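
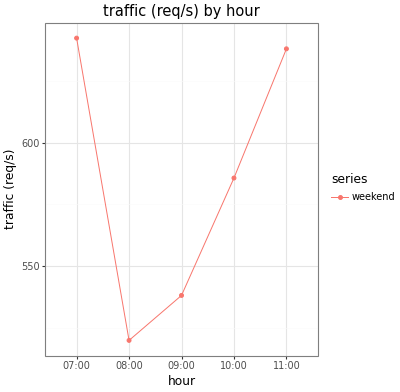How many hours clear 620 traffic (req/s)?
2

Above 620: 07:00, 11:00.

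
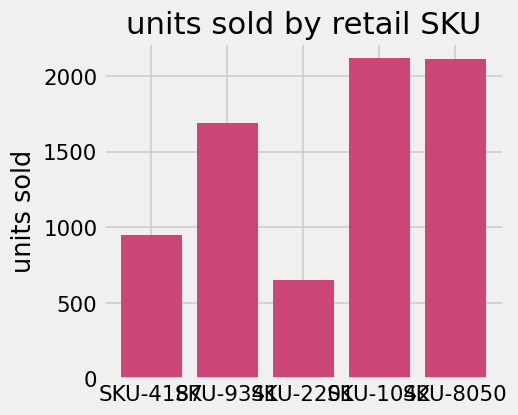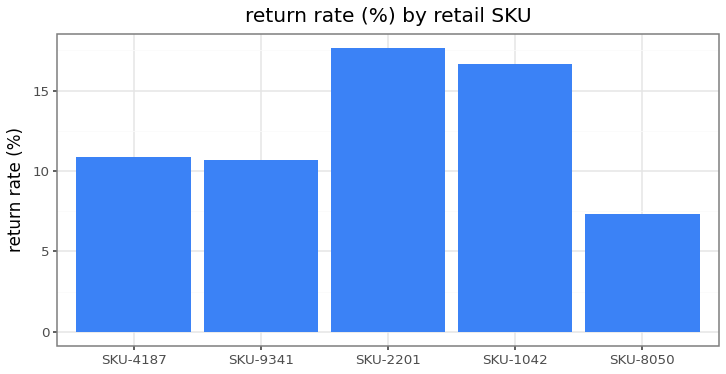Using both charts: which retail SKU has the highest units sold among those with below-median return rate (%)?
Chart 2 median return rate (%) ≈ 10; below-median retail SKUs: SKU-9341, SKU-8050. Among those, SKU-8050 has the highest units sold (≈ 2200).

SKU-8050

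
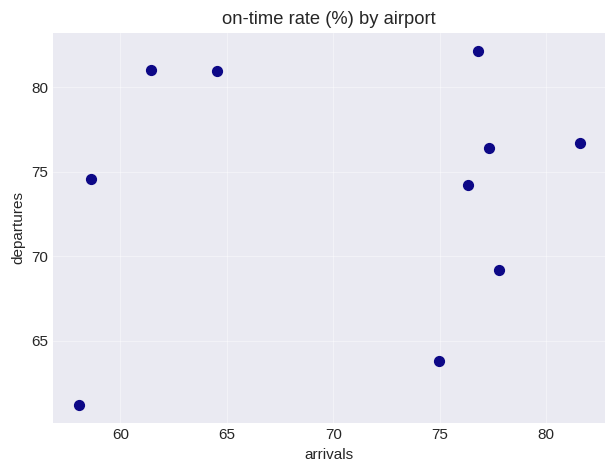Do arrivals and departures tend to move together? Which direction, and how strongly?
no clear correlation

Points are roughly uncorrelated; weak (|r| ≈ 0.1).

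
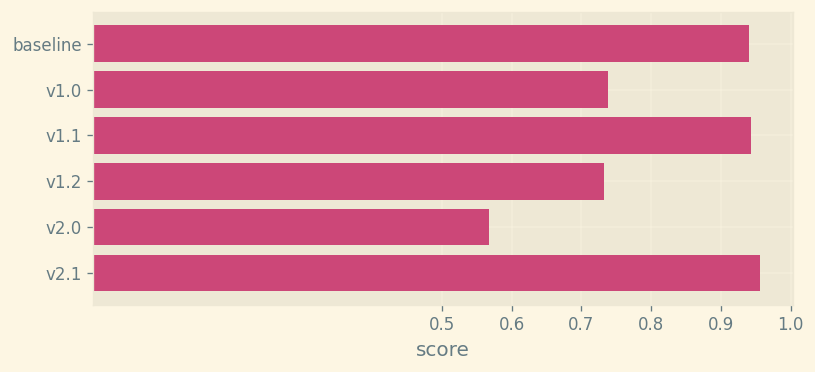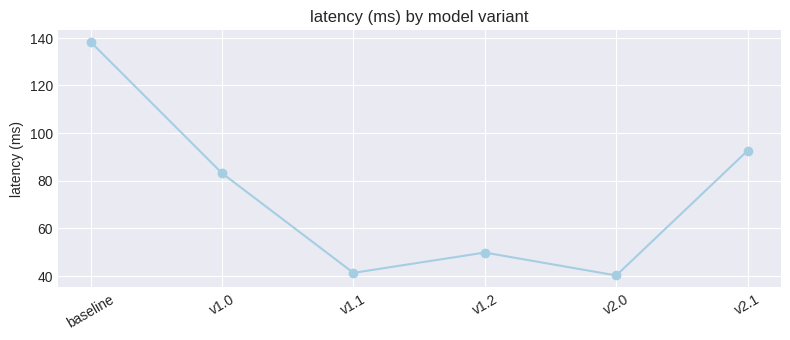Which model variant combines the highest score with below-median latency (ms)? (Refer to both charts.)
v1.1

Chart 2 median latency (ms) ≈ 60; below-median model variants: v1.1, v1.2, v2.0. Among those, v1.1 has the highest score (≈ 0.9).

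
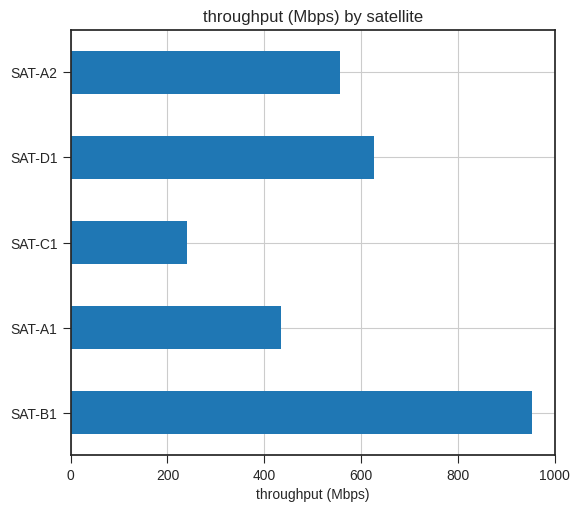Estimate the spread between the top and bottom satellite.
Max SAT-B1 ≈ 1000, min SAT-C1 ≈ 200; range ≈ 800.

≈ 800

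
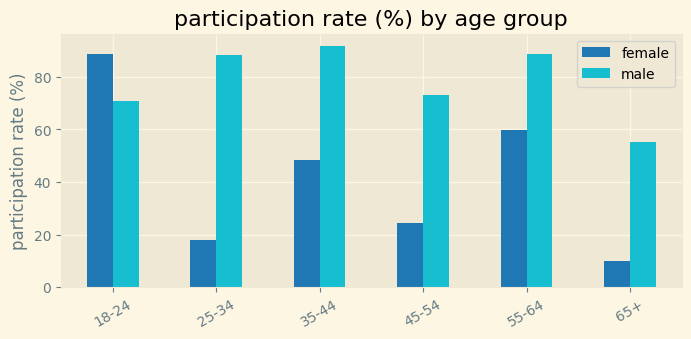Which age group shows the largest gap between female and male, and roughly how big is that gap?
25-34, ≈ 70 %

25-34: female ≈ 20, male ≈ 90 → gap ≈ 70. Next-largest (45-54) is only ≈ 50.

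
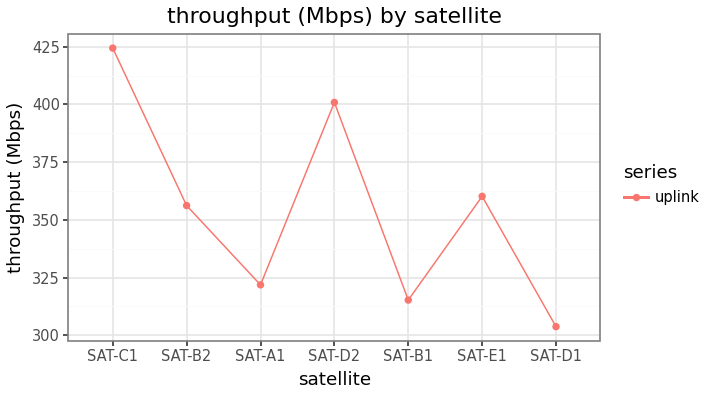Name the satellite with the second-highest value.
SAT-D2

Top 3: SAT-C1 ≈ 420, SAT-D2 ≈ 400, SAT-E1 ≈ 360.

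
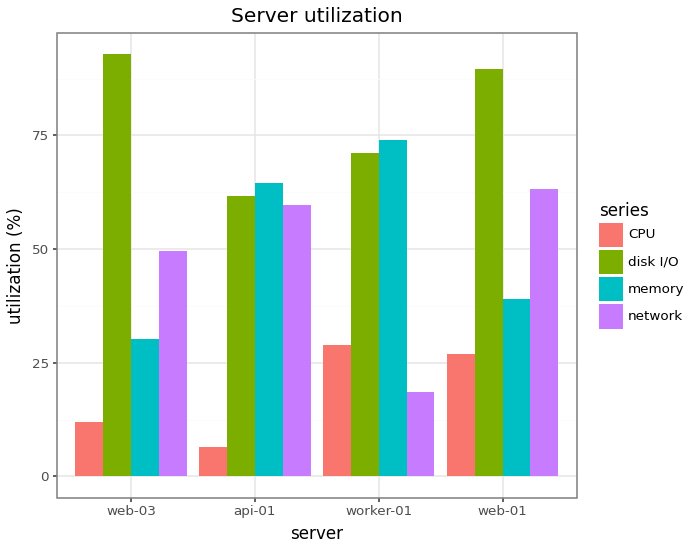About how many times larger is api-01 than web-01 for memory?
≈ 1.5×

api-01 ≈ 60, web-01 ≈ 40; 60/40 ≈ 1.5.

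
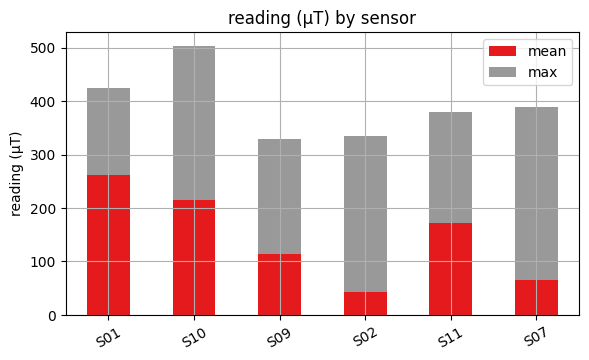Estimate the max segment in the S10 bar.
max top ≈ 500, bottom ≈ 200; segment ≈ 300.

≈ 300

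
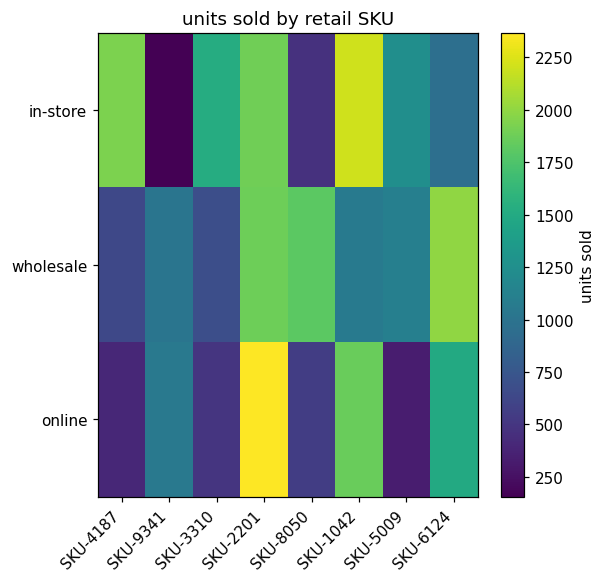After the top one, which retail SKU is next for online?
Top 3 for online: SKU-2201 ≈ 2400, SKU-1042 ≈ 1800, SKU-6124 ≈ 1600.

SKU-1042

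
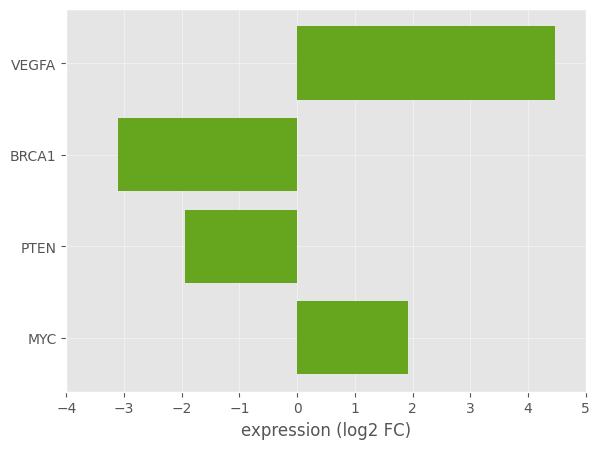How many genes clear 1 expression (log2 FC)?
Above 1: VEGFA, MYC.

2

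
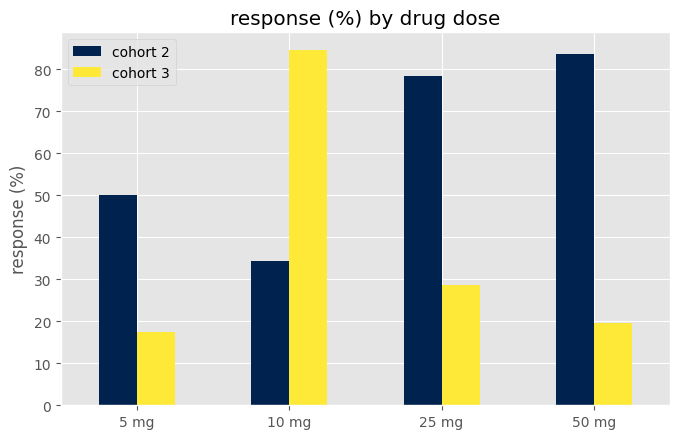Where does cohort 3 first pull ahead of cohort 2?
5 mg: cohort 3 ≈ 20 vs cohort 2 ≈ 50 (not yet); 10 mg: cohort 3 ≈ 80 vs cohort 2 ≈ 30 (first crossover).

10 mg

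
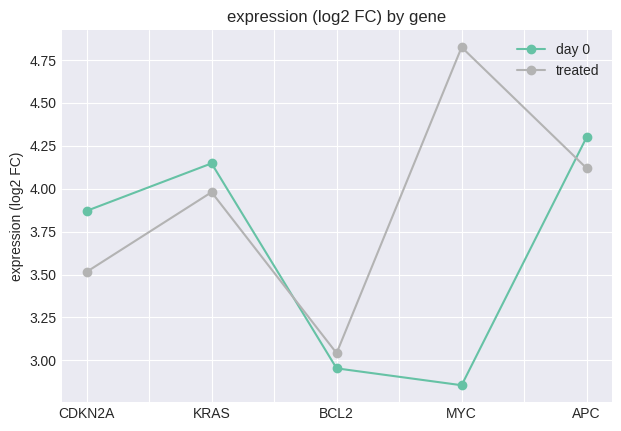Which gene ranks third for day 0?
Top 4 for day 0: APC ≈ 4.4, KRAS ≈ 4.2, CDKN2A ≈ 3.8, BCL2 ≈ 3.0.

CDKN2A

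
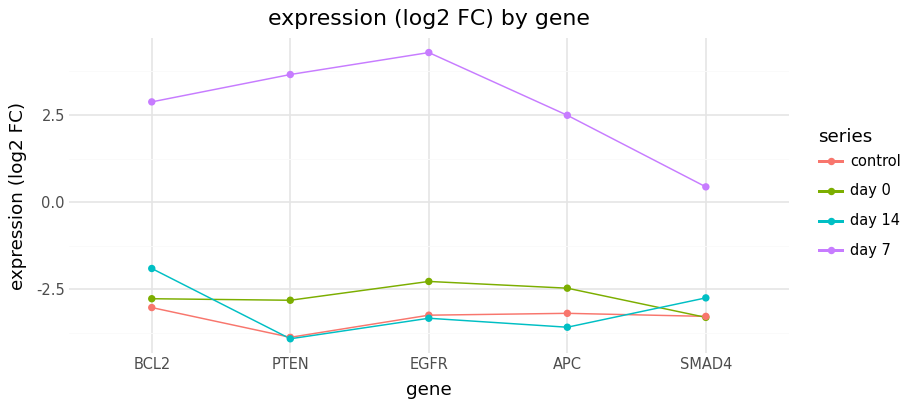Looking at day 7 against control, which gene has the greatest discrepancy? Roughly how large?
PTEN: day 7 ≈ 4, control ≈ -4 → gap ≈ 8. Next-largest (EGFR) is only ≈ 7.

PTEN, ≈ 8 log2 FC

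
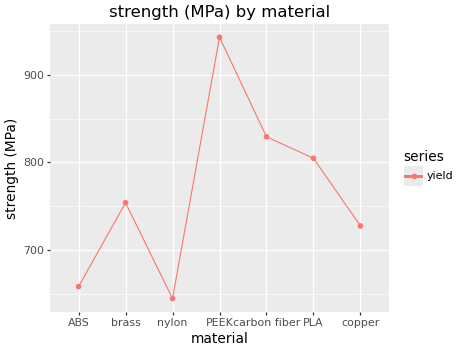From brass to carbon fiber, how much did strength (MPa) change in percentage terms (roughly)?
≈ +10%

brass ≈ 750, carbon fiber ≈ 825; (825 − 750) / 750 ≈ +10%.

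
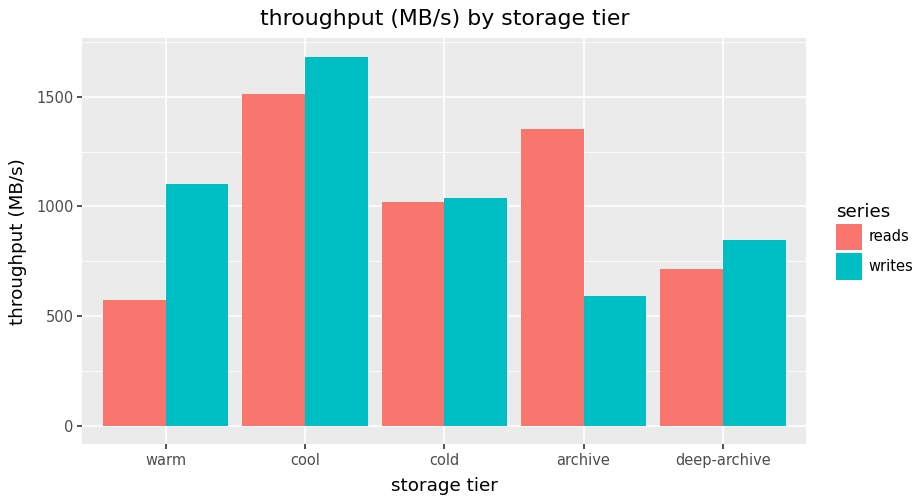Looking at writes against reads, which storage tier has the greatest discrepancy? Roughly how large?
archive, ≈ 800 MB/s

archive: writes ≈ 600, reads ≈ 1400 → gap ≈ 800. Next-largest (warm) is only ≈ 600.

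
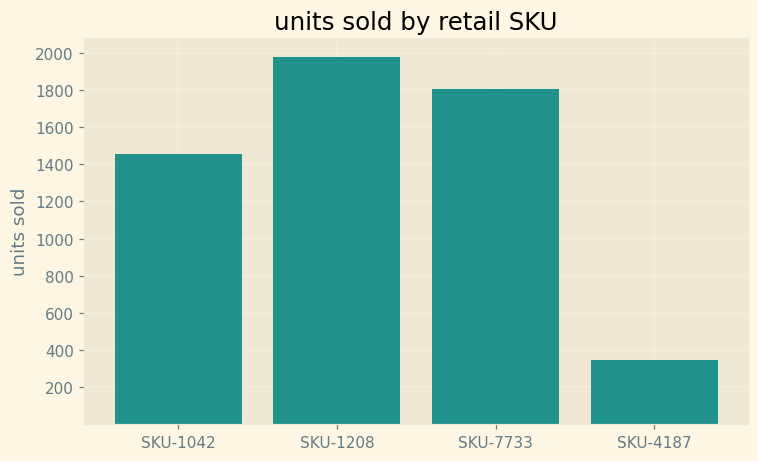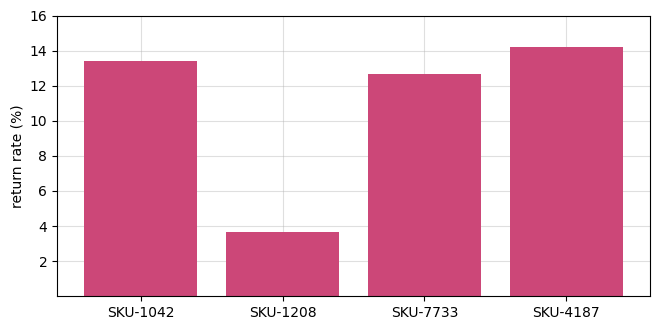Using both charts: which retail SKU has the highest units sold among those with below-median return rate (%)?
SKU-1208

Chart 2 median return rate (%) ≈ 14; below-median retail SKUs: SKU-1208, SKU-7733. Among those, SKU-1208 has the highest units sold (≈ 2000).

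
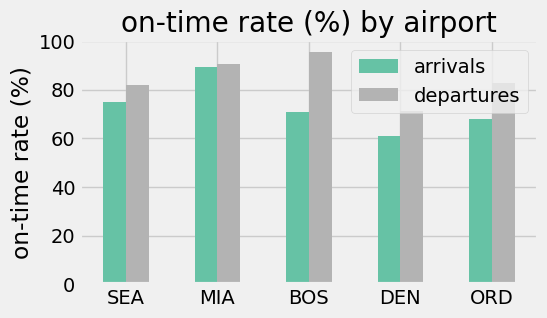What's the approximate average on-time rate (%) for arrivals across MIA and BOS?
(90 + 70) / 2 ≈ 80.

≈ 80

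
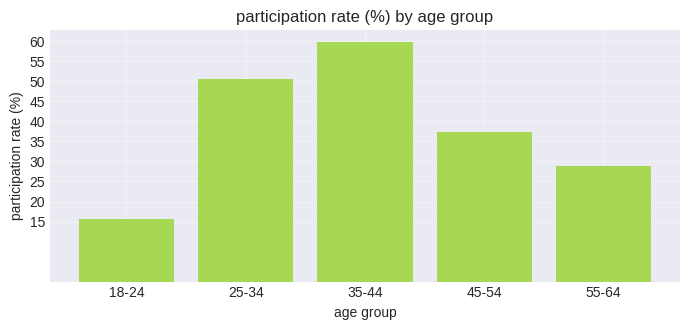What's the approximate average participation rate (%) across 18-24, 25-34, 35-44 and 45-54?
(15 + 50 + 60 + 35) / 4 ≈ 40.

≈ 40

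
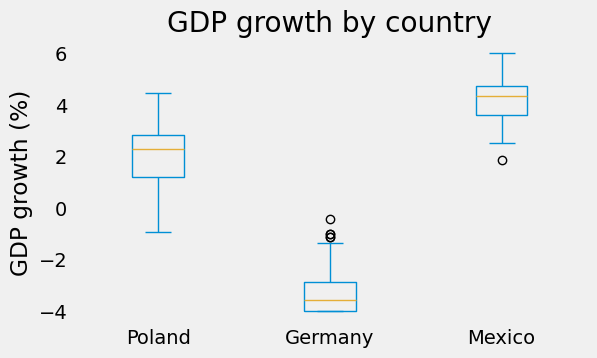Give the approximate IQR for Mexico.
Q3 ≈ 5, Q1 ≈ 4; IQR ≈ 1.

≈ 1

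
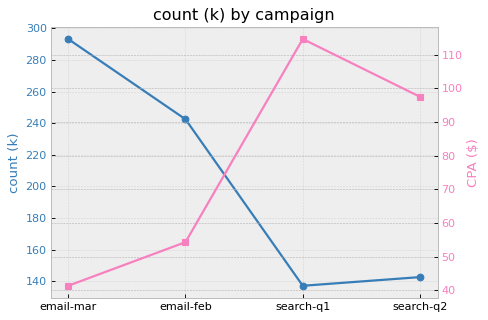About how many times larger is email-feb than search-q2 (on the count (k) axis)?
≈ 1.71×

email-feb ≈ 240, search-q2 ≈ 140; 240/140 ≈ 1.71.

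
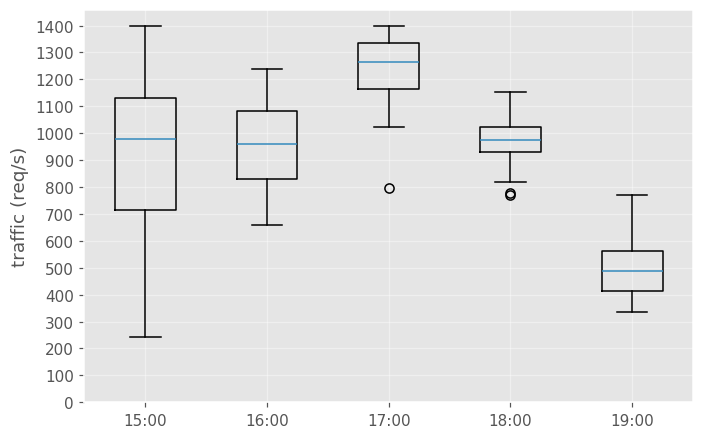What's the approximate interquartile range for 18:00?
≈ 100

Q3 ≈ 1000, Q1 ≈ 900; IQR ≈ 100.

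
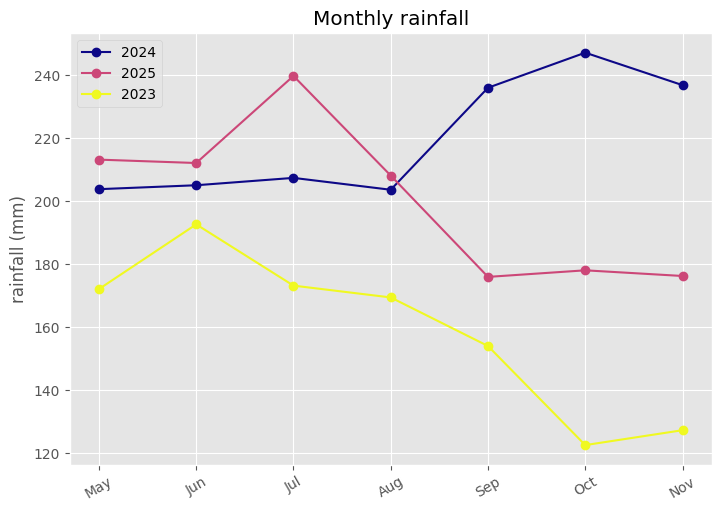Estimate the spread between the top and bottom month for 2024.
Max Oct ≈ 240, min Aug ≈ 200; range ≈ 40.

≈ 40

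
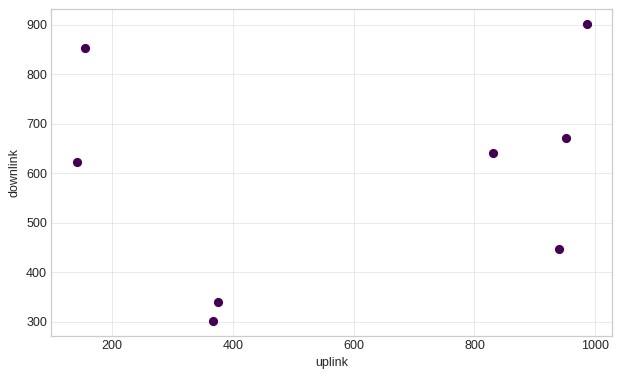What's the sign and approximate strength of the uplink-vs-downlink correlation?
no clear correlation

Points are roughly uncorrelated; weak (|r| ≈ 0.2).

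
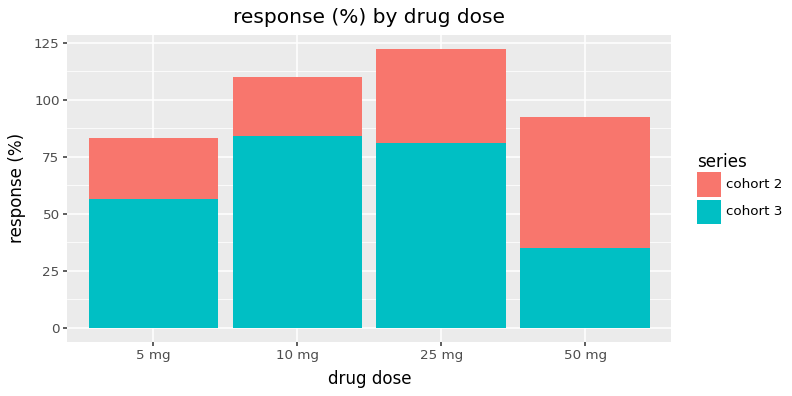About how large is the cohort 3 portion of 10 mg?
≈ 80

cohort 3 top ≈ 80, bottom ≈ 0; segment ≈ 80.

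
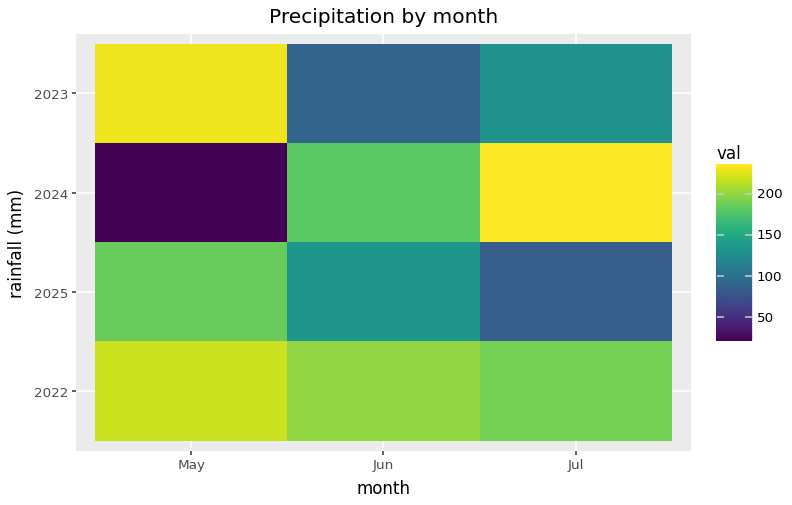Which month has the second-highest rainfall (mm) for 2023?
Top 3 for 2023: May ≈ 240, Jul ≈ 140, Jun ≈ 100.

Jul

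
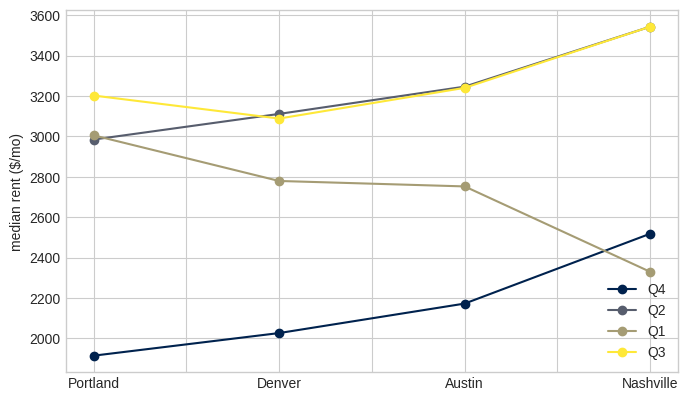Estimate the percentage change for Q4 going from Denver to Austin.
Denver ≈ 2000, Austin ≈ 2200; (2200 − 2000) / 2000 ≈ +10%.

≈ +10%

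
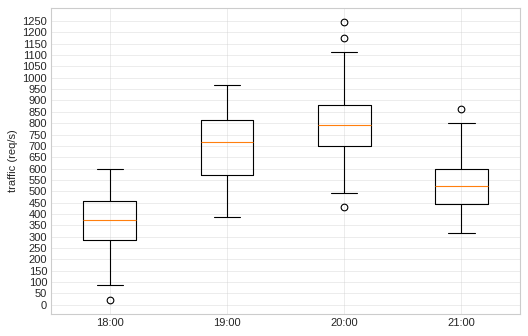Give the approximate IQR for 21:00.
Q3 ≈ 600, Q1 ≈ 450; IQR ≈ 150.

≈ 150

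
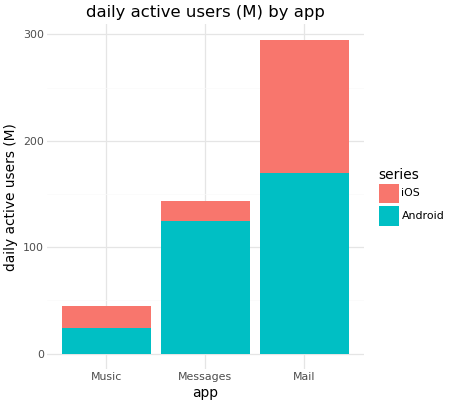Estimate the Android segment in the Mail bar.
≈ 175

Android top ≈ 175, bottom ≈ 0; segment ≈ 175.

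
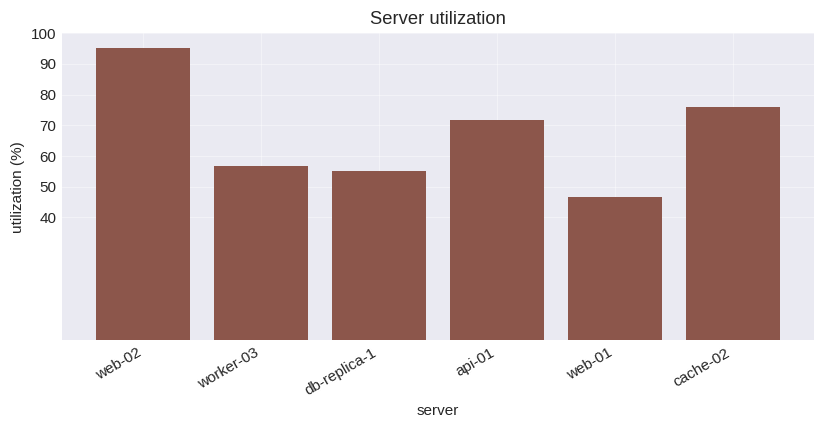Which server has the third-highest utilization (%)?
Top 4: web-02 ≈ 100, cache-02 ≈ 80, api-01 ≈ 70, worker-03 ≈ 60.

api-01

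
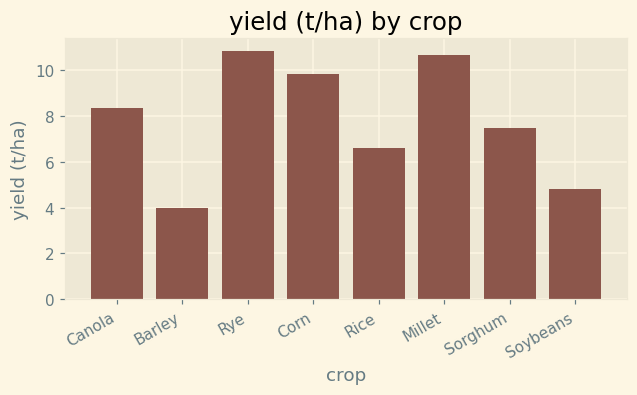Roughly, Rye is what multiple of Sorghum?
≈ 1.57×

Rye ≈ 11, Sorghum ≈ 7; 11/7 ≈ 1.57.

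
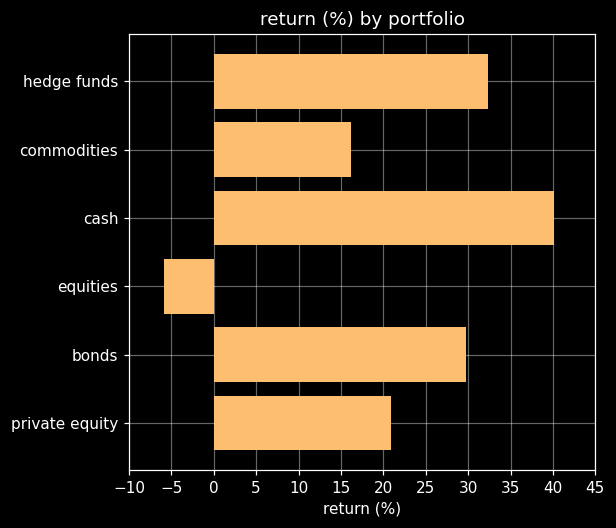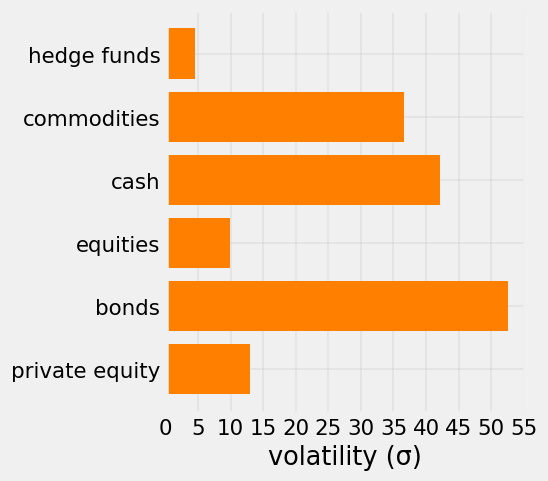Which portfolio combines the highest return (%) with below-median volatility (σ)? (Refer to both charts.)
hedge funds

Chart 2 median volatility (σ) ≈ 25; below-median portfolios: hedge funds, equities, private equity. Among those, hedge funds has the highest return (%) (≈ 30).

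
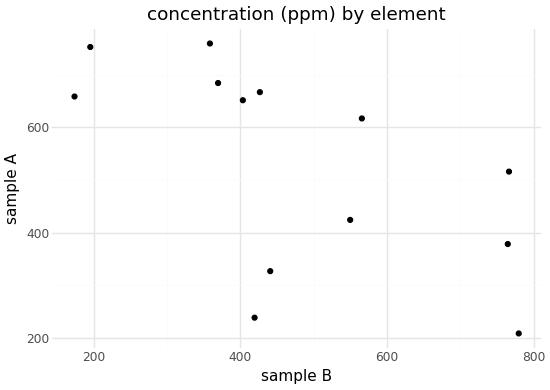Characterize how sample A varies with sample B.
Points are negatively correlated; moderate (|r| ≈ 0.6).

negative, moderate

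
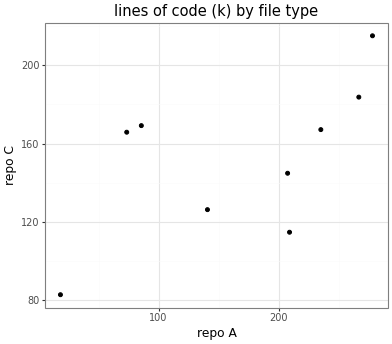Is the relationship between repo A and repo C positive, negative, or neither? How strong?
Points are positively correlated; moderate (|r| ≈ 0.6).

positive, moderate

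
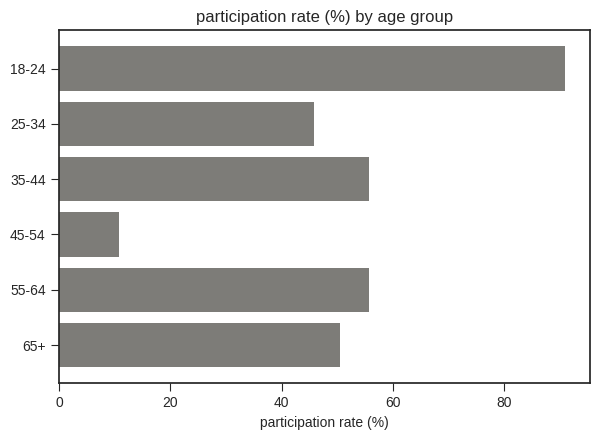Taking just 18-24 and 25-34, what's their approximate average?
(90 + 50) / 2 ≈ 70.

≈ 70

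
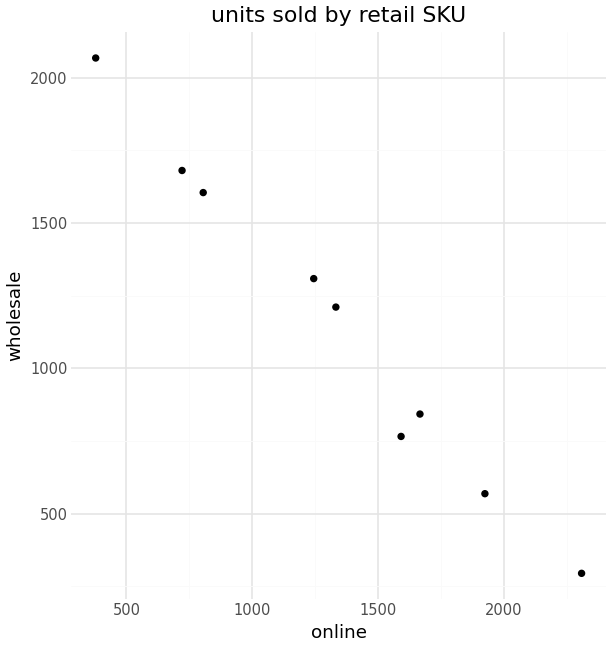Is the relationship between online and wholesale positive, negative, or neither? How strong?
Points are negatively correlated; strong (|r| ≈ 1.0).

negative, strong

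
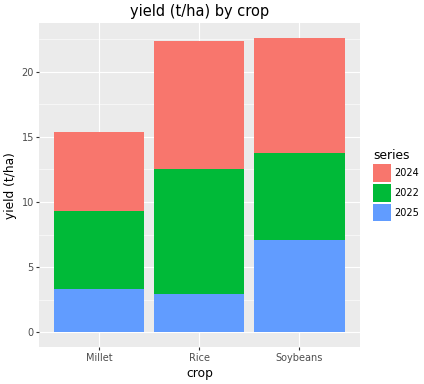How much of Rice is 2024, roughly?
≈ 10

2024 top ≈ 22, bottom ≈ 12; segment ≈ 10.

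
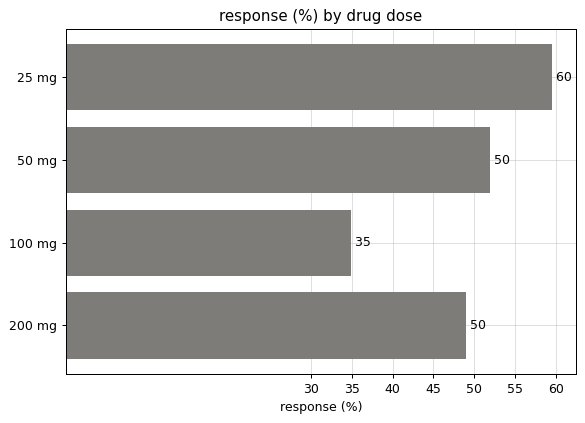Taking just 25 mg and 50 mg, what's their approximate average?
≈ 55

(60 + 50) / 2 ≈ 55.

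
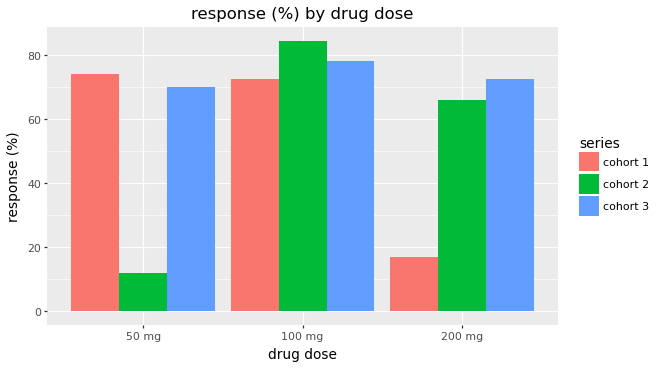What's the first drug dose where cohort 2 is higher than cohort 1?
50 mg: cohort 2 ≈ 10 vs cohort 1 ≈ 70 (not yet); 100 mg: cohort 2 ≈ 80 vs cohort 1 ≈ 70 (first crossover).

100 mg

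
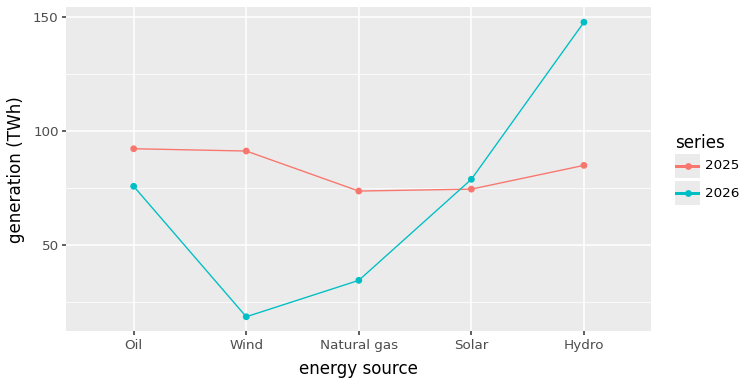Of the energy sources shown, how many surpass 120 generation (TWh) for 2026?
1

Above 120: Hydro.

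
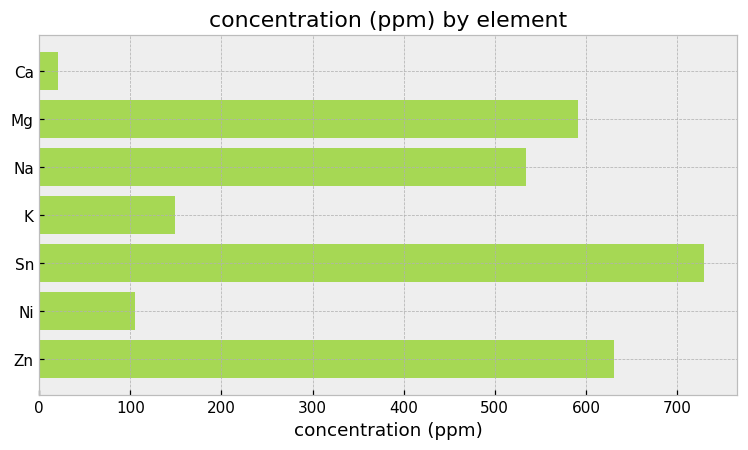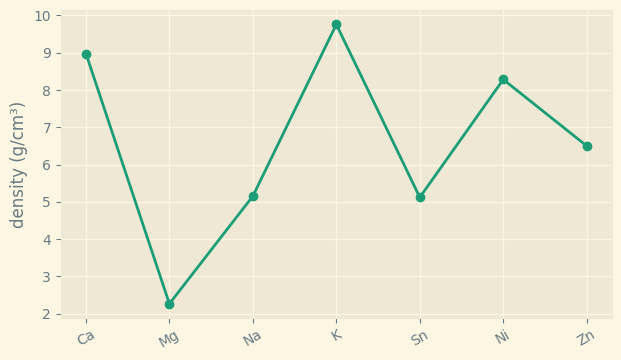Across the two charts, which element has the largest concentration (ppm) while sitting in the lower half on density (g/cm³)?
Chart 2 median density (g/cm³) ≈ 7; below-median elements: Mg, Na, Sn. Among those, Sn has the highest concentration (ppm) (≈ 700).

Sn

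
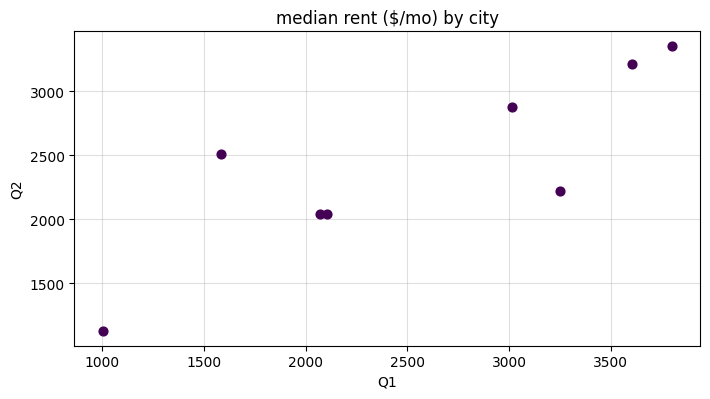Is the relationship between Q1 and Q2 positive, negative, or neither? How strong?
Points are positively correlated; strong (|r| ≈ 0.8).

positive, strong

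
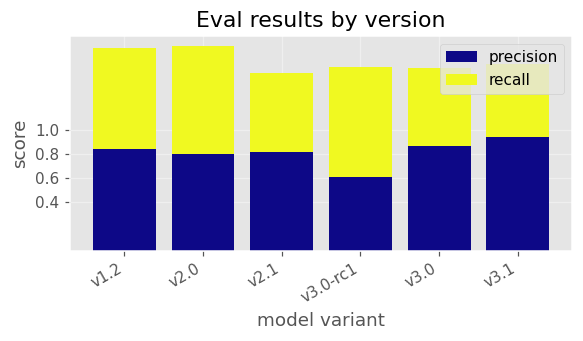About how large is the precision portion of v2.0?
precision top ≈ 0.8, bottom ≈ 0.0; segment ≈ 0.8.

≈ 0.8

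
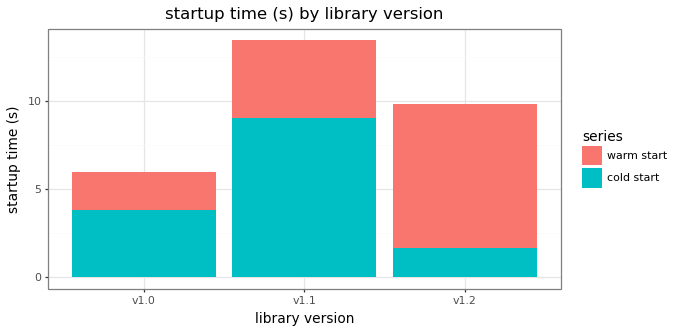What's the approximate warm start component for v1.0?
warm start top ≈ 6, bottom ≈ 4; segment ≈ 2.

≈ 2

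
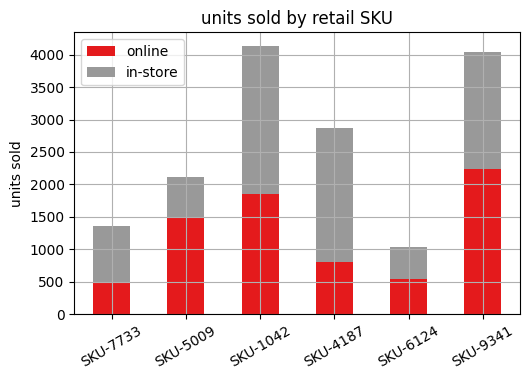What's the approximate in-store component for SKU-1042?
≈ 2000

in-store top ≈ 4000, bottom ≈ 2000; segment ≈ 2000.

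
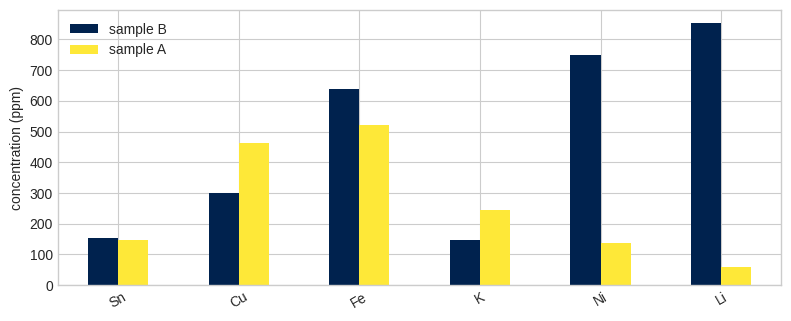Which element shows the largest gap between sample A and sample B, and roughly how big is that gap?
Li: sample A ≈ 100, sample B ≈ 900 → gap ≈ 800. Next-largest (Ni) is only ≈ 600.

Li, ≈ 800 ppm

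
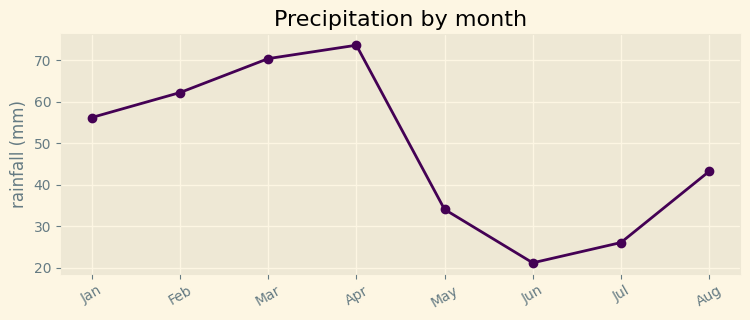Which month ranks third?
Top 4: Apr ≈ 75, Mar ≈ 70, Feb ≈ 60, Jan ≈ 55.

Feb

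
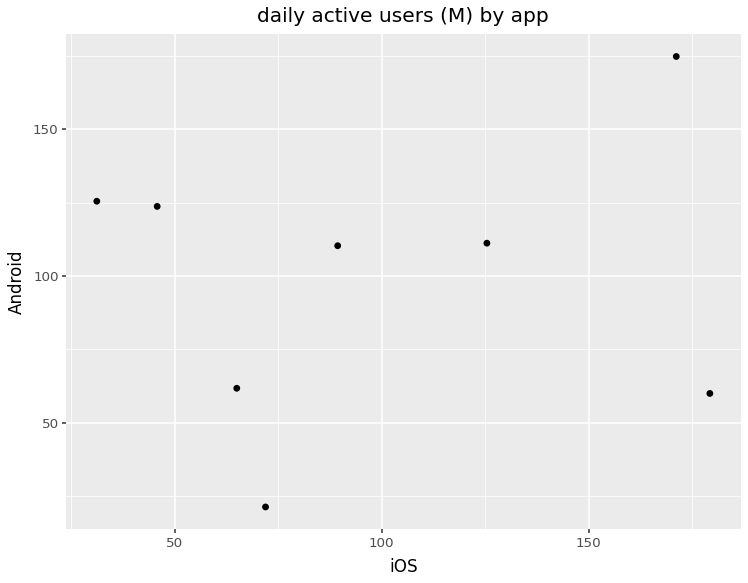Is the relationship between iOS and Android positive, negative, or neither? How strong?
no clear correlation

Points are roughly uncorrelated; weak (|r| ≈ 0.1).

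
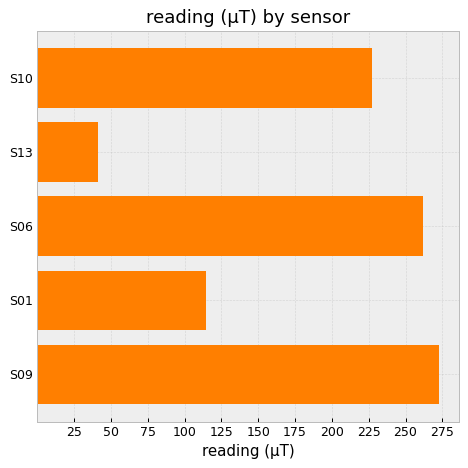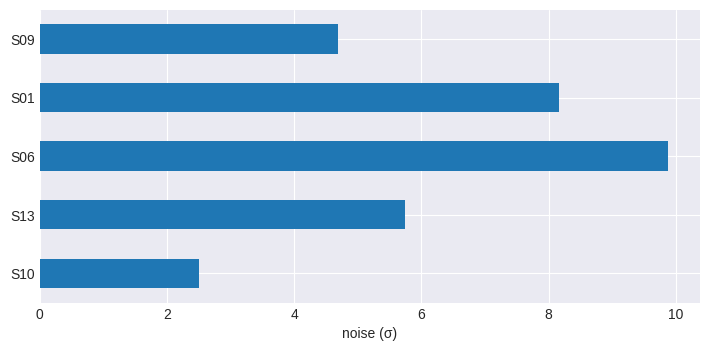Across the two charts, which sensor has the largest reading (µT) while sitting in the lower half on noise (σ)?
S09

Chart 2 median noise (σ) ≈ 6; below-median sensors: S10, S09. Among those, S09 has the highest reading (µT) (≈ 275).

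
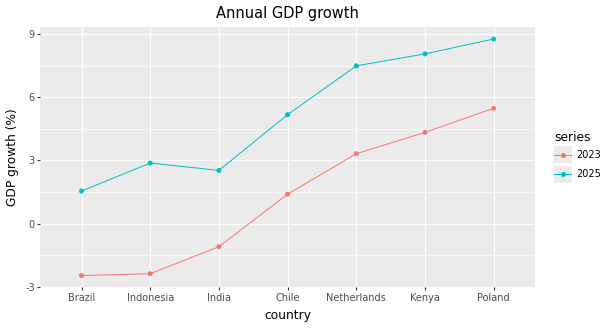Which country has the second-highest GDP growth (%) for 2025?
Top 3 for 2025: Poland ≈ 9, Kenya ≈ 8, Netherlands ≈ 7.

Kenya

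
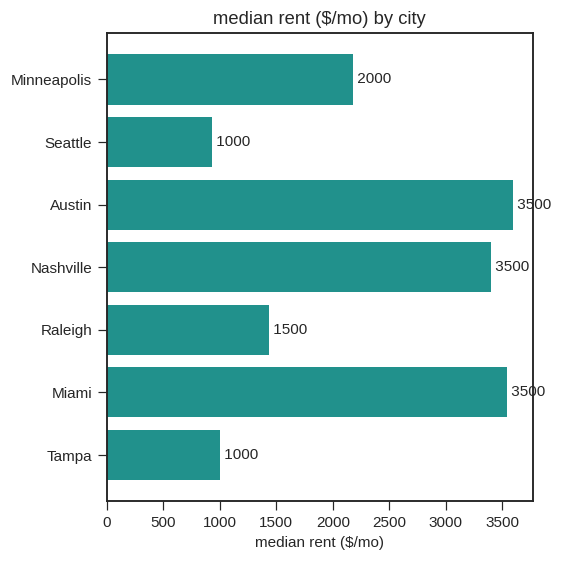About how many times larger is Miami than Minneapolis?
≈ 1.75×

Miami ≈ 3500, Minneapolis ≈ 2000; 3500/2000 ≈ 1.75.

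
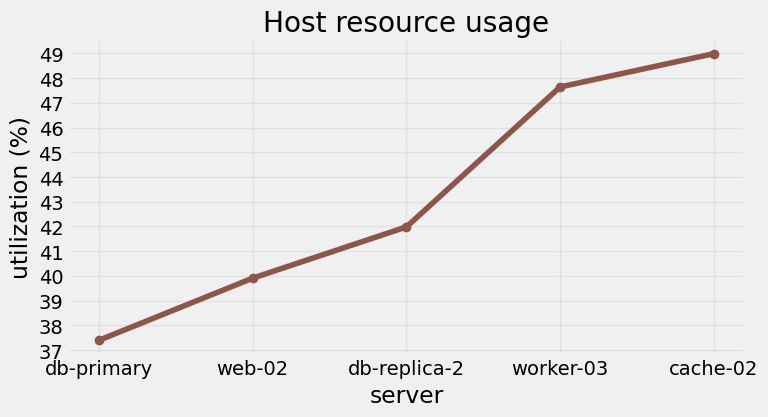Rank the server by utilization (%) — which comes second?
Top 3: cache-02 ≈ 49, worker-03 ≈ 48, db-replica-2 ≈ 42.

worker-03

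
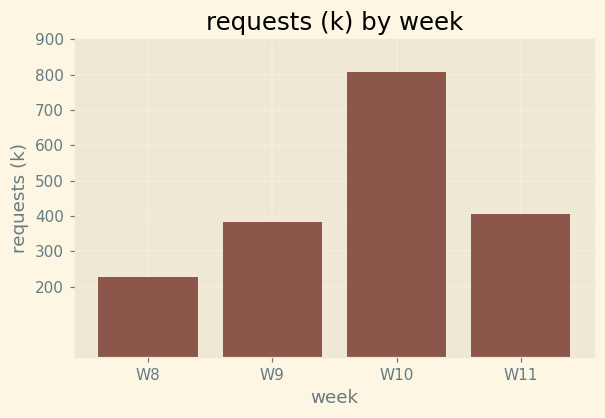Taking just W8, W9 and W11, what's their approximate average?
(200 + 400 + 400) / 3 ≈ 333.

≈ 333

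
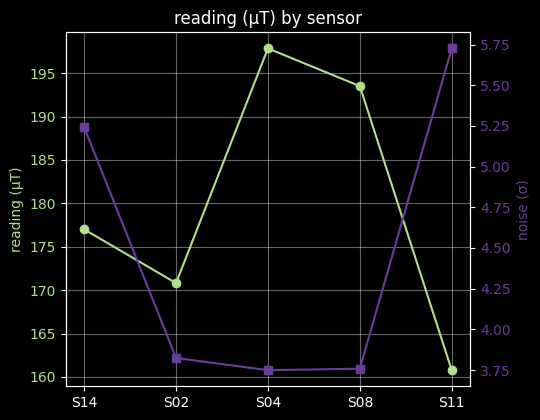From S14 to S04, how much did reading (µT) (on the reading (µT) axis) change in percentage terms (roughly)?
≈ +14.3%

S14 ≈ 175, S04 ≈ 200; (200 − 175) / 175 ≈ +14.3%.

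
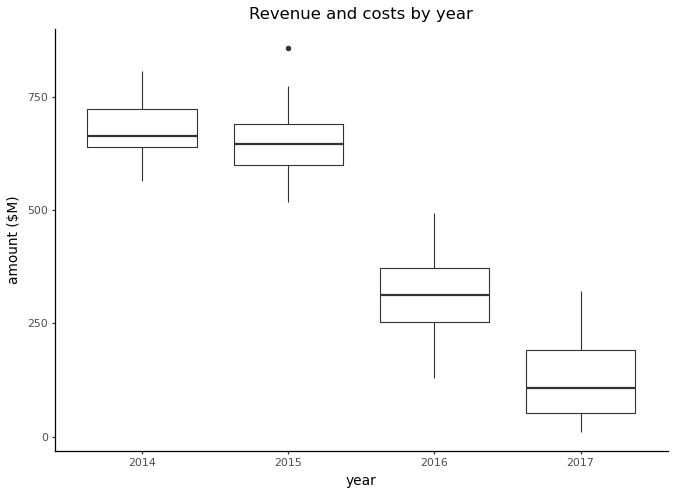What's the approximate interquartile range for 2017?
Q3 ≈ 200, Q1 ≈ 50; IQR ≈ 150.

≈ 150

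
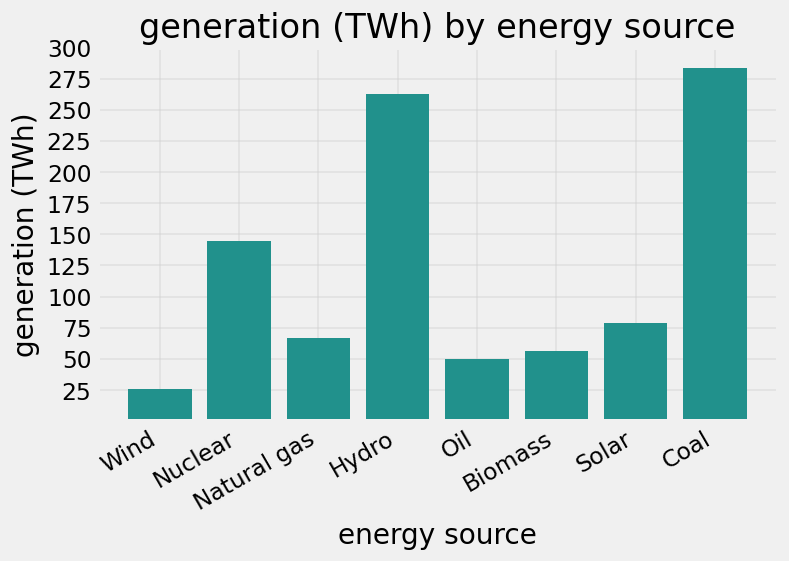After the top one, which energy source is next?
Hydro

Top 3: Coal ≈ 275, Hydro ≈ 250, Nuclear ≈ 150.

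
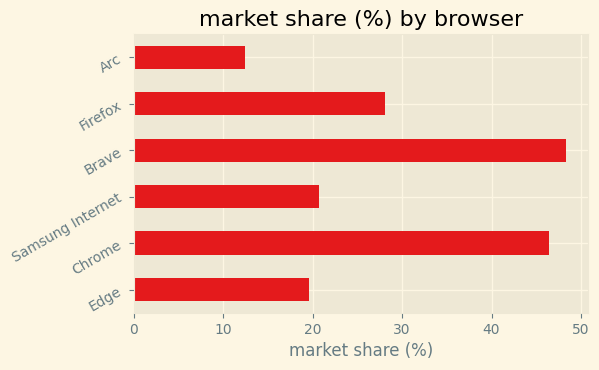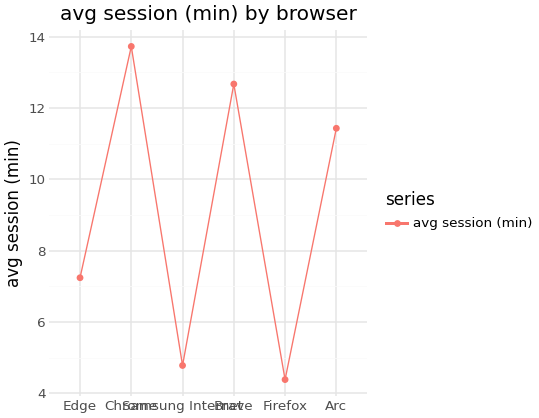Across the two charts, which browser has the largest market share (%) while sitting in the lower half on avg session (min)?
Chart 2 median avg session (min) ≈ 10; below-median browsers: Edge, Samsung Internet, Firefox. Among those, Firefox has the highest market share (%) (≈ 30).

Firefox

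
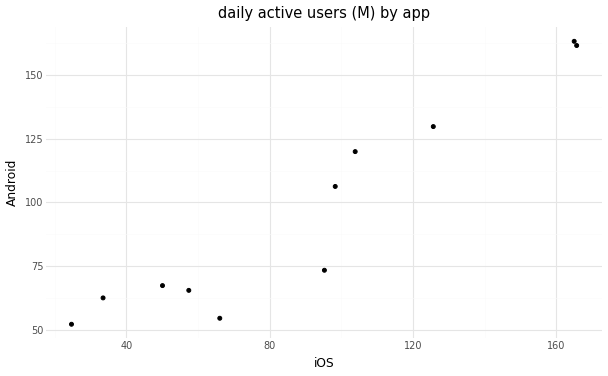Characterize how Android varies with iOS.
Points are positively correlated; strong (|r| ≈ 0.9).

positive, strong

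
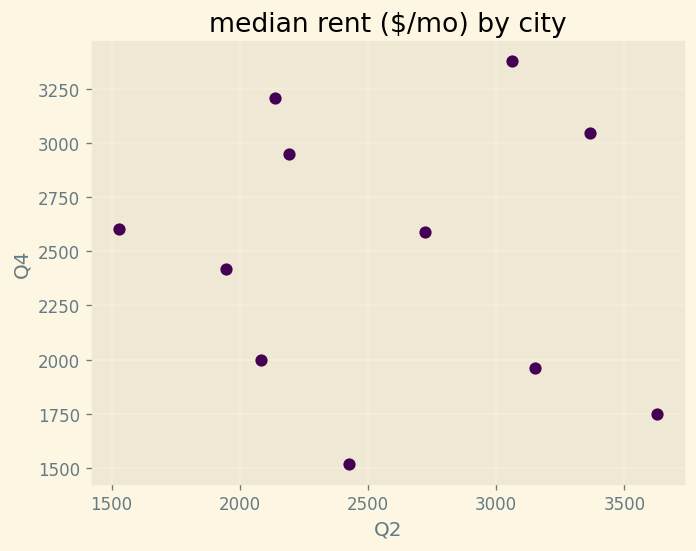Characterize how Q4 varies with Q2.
Points are roughly uncorrelated; weak (|r| ≈ 0.1).

no clear correlation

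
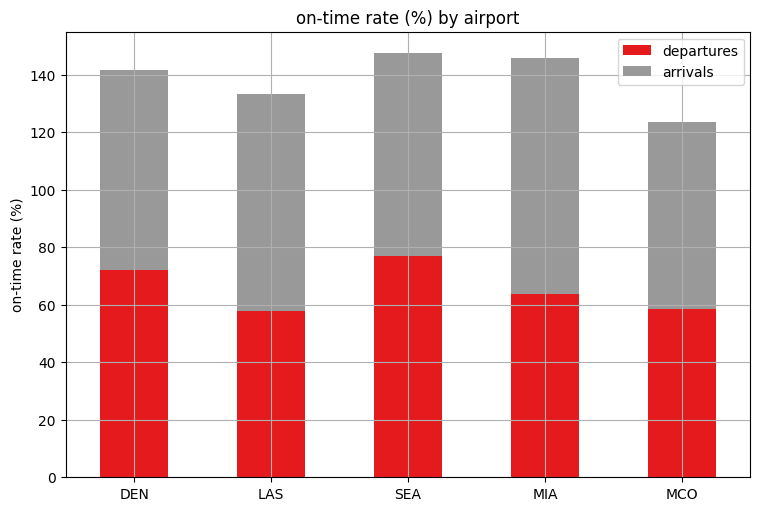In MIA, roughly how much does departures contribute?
departures top ≈ 60, bottom ≈ 0; segment ≈ 60.

≈ 60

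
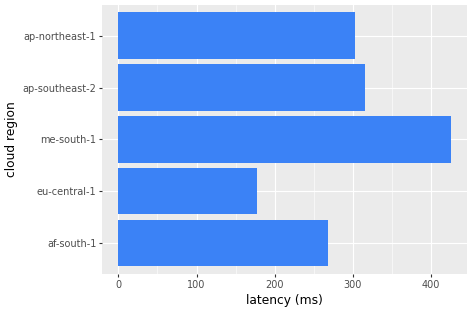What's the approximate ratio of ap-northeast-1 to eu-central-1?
ap-northeast-1 ≈ 300, eu-central-1 ≈ 200; 300/200 ≈ 1.5.

≈ 1.5×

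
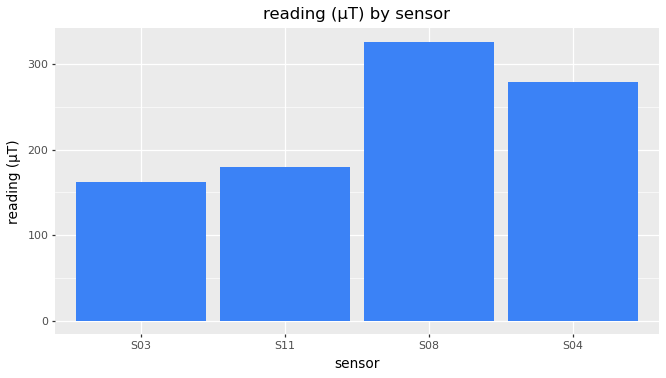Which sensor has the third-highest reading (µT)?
S11

Top 4: S08 ≈ 350, S04 ≈ 300, S11 ≈ 200, S03 ≈ 150.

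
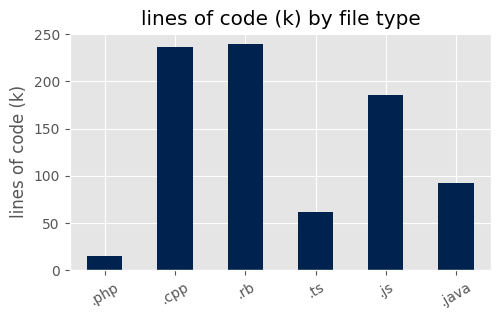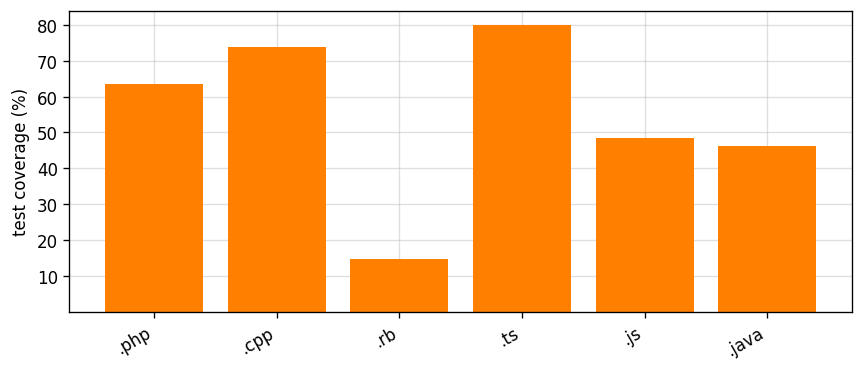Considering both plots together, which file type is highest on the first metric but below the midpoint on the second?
.rb

Chart 2 median test coverage (%) ≈ 60; below-median file types: .rb, .js, .java. Among those, .rb has the highest lines of code (k) (≈ 250).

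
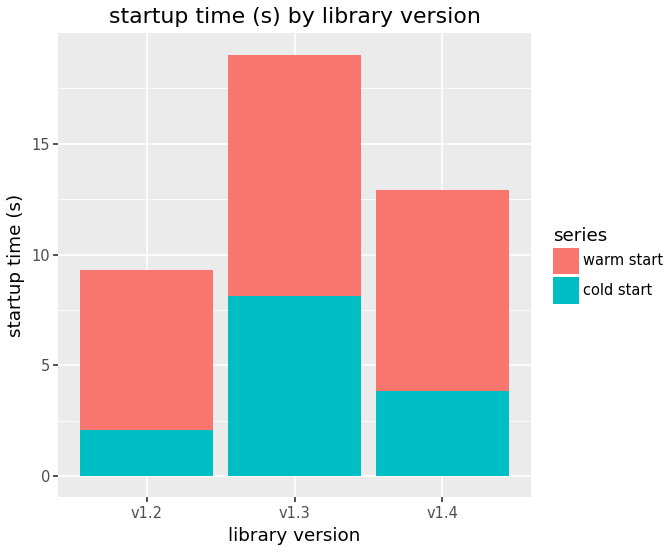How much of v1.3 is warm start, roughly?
≈ 12

warm start top ≈ 20, bottom ≈ 8; segment ≈ 12.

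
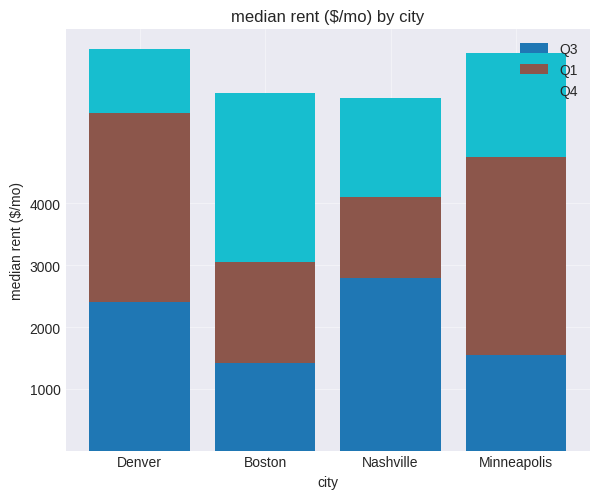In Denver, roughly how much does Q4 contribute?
≈ 1000

Q4 top ≈ 6000, bottom ≈ 5000; segment ≈ 1000.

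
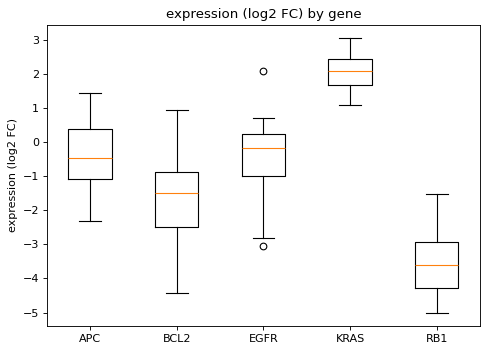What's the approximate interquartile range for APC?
≈ 1.5

Q3 ≈ 0.5, Q1 ≈ -1.0; IQR ≈ 1.5.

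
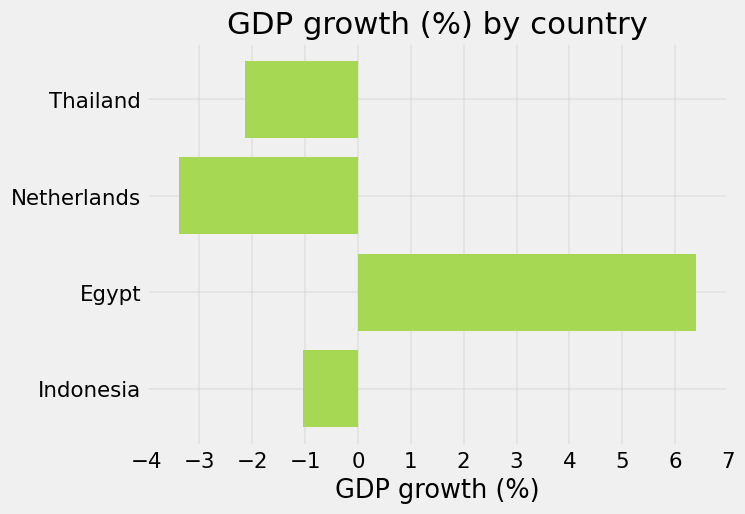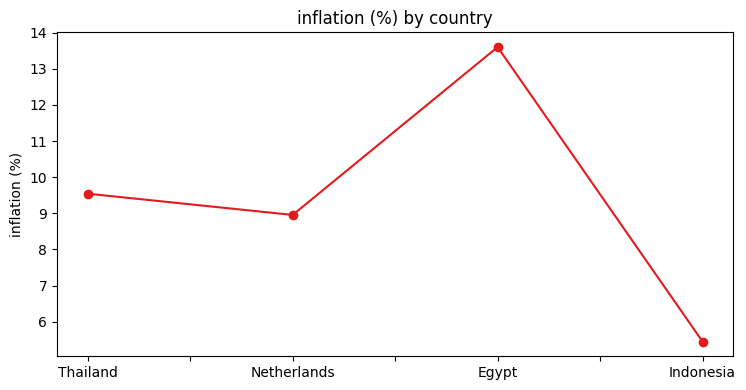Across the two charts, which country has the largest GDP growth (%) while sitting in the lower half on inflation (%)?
Indonesia

Chart 2 median inflation (%) ≈ 10; below-median countries: Netherlands, Indonesia. Among those, Indonesia has the highest GDP growth (%) (≈ -1).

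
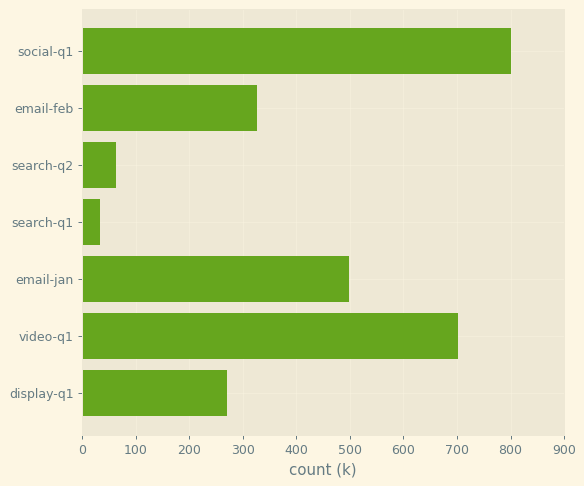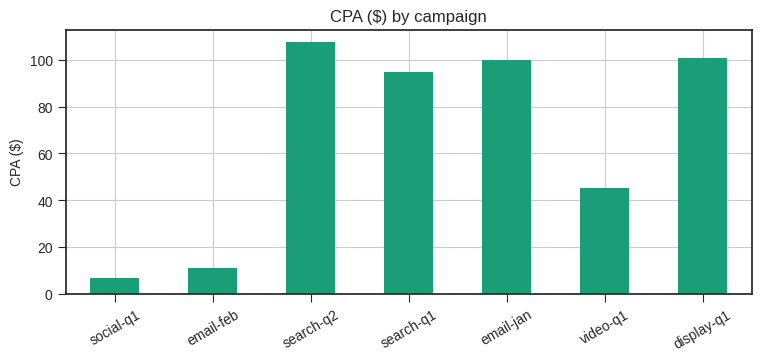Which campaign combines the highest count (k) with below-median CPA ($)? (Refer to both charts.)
Chart 2 median CPA ($) ≈ 90; below-median campaigns: social-q1, email-feb, video-q1. Among those, social-q1 has the highest count (k) (≈ 800).

social-q1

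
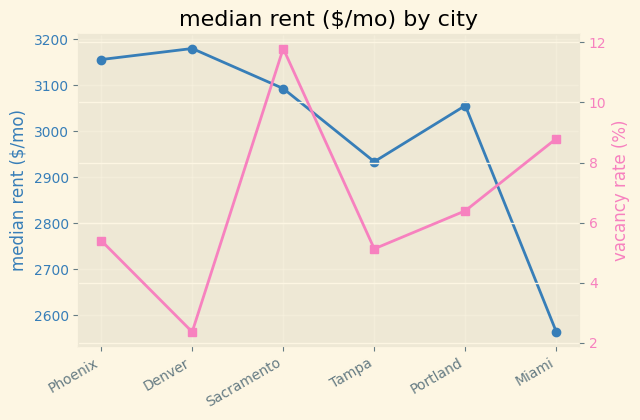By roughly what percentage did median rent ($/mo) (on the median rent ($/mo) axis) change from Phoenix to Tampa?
Phoenix ≈ 3200, Tampa ≈ 2900; (2900 − 3200) / 3200 ≈ -9.4%.

≈ -9.4%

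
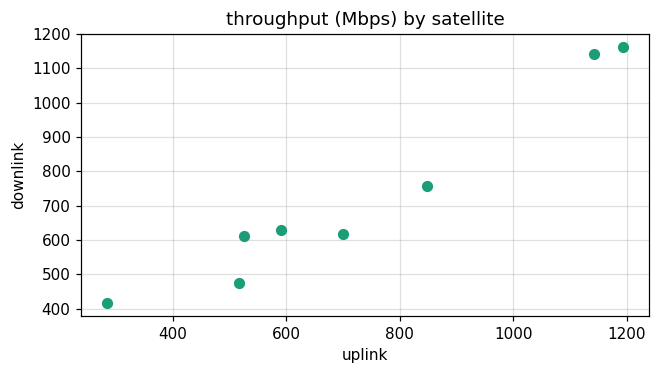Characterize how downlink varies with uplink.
positive, strong

Points are positively correlated; strong (|r| ≈ 1.0).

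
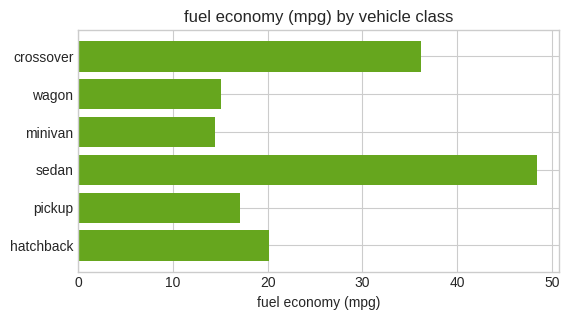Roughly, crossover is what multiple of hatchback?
crossover ≈ 35, hatchback ≈ 20; 35/20 ≈ 1.75.

≈ 1.75×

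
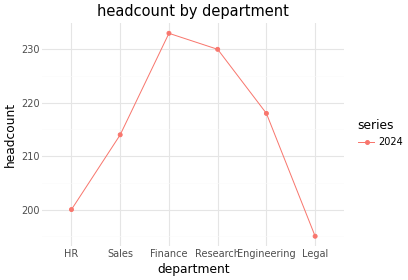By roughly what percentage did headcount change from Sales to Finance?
Sales ≈ 215, Finance ≈ 235; (235 − 215) / 215 ≈ +9.3%.

≈ +9.3%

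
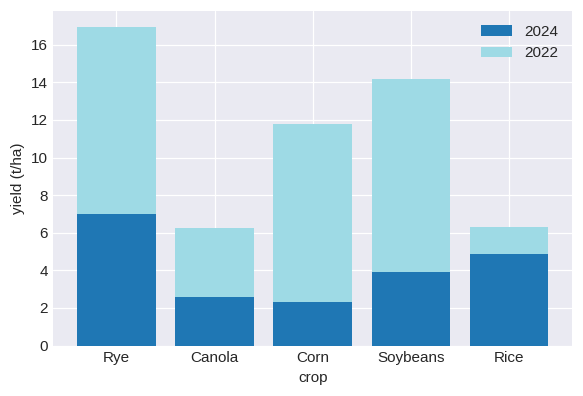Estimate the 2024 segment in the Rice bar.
≈ 4

2024 top ≈ 4, bottom ≈ 0; segment ≈ 4.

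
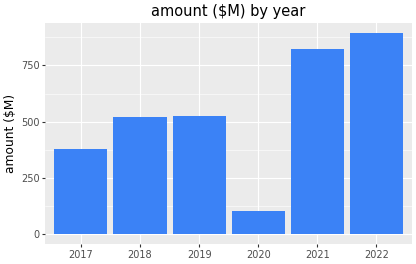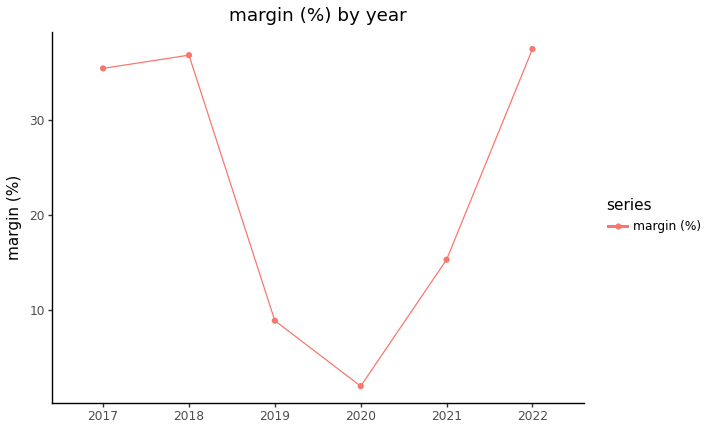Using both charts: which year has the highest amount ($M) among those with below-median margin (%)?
Chart 2 median margin (%) ≈ 25; below-median years: 2019, 2020, 2021. Among those, 2021 has the highest amount ($M) (≈ 800).

2021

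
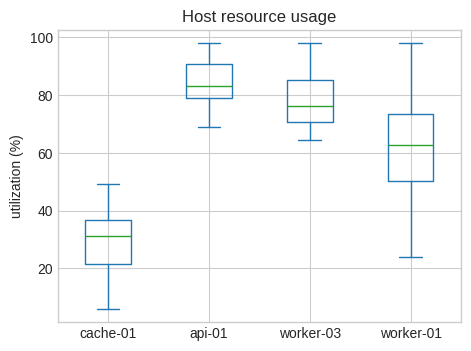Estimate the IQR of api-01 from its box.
Q3 ≈ 90, Q1 ≈ 80; IQR ≈ 10.

≈ 10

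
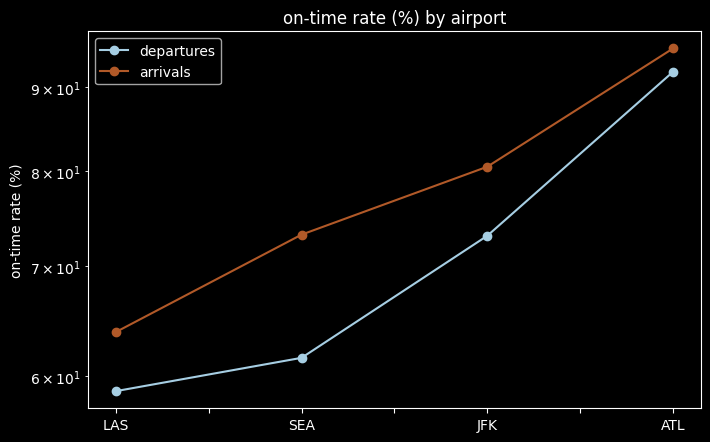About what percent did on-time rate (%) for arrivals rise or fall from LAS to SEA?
≈ +15.4%

LAS ≈ 65, SEA ≈ 75; (75 − 65) / 65 ≈ +15.4%.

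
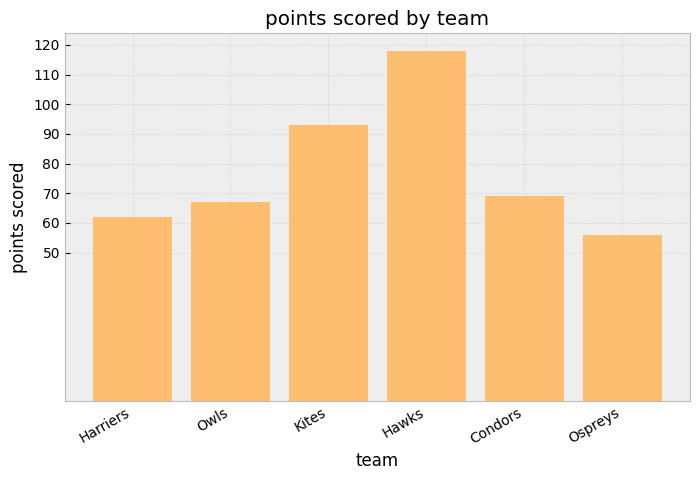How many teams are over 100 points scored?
Above 100: Hawks.

1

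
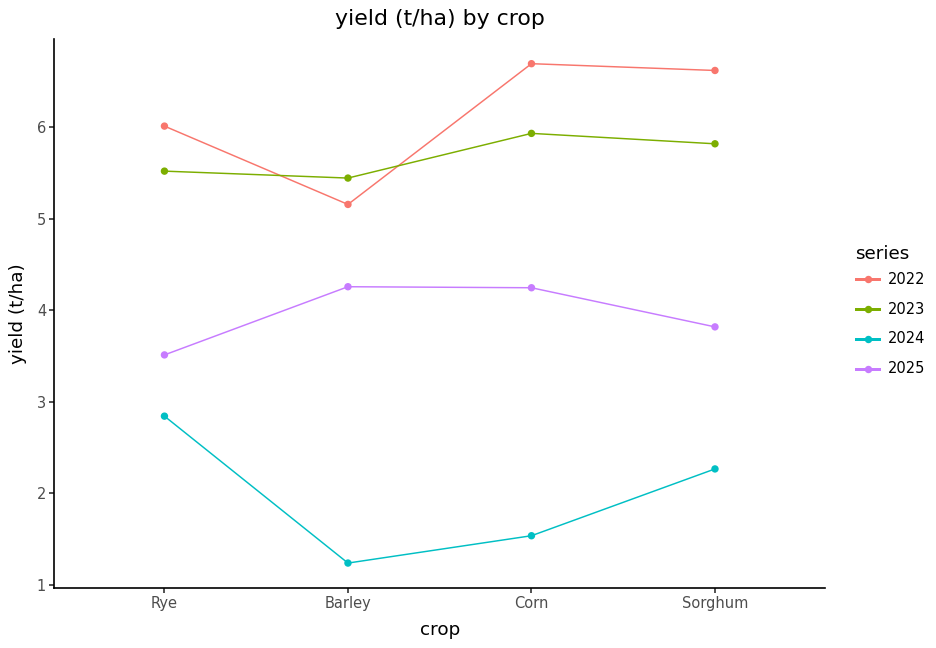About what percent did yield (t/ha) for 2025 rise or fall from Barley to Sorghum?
≈ -11.1%

Barley ≈ 4.5, Sorghum ≈ 4.0; (4.0 − 4.5) / 4.5 ≈ -11.1%.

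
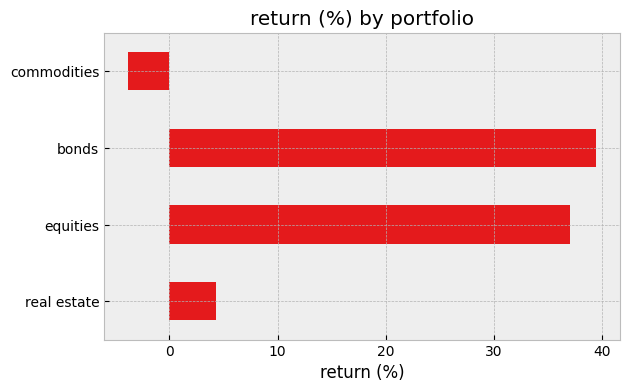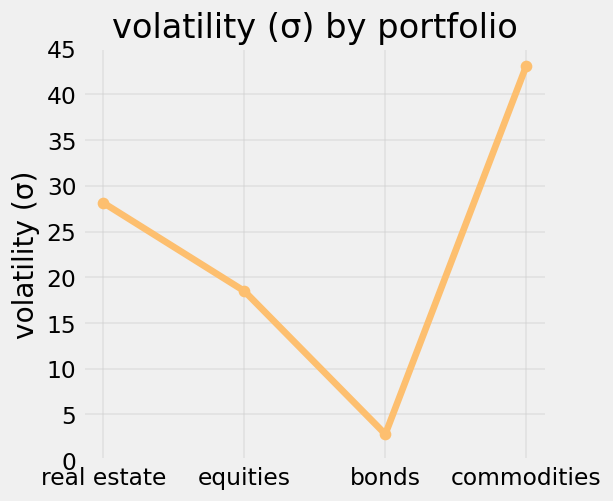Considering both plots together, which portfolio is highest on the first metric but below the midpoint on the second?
bonds

Chart 2 median volatility (σ) ≈ 25; below-median portfolios: equities, bonds. Among those, bonds has the highest return (%) (≈ 40).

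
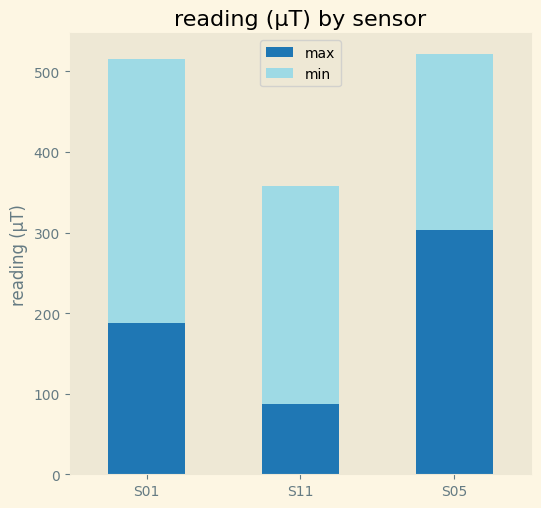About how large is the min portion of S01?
≈ 300

min top ≈ 500, bottom ≈ 200; segment ≈ 300.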